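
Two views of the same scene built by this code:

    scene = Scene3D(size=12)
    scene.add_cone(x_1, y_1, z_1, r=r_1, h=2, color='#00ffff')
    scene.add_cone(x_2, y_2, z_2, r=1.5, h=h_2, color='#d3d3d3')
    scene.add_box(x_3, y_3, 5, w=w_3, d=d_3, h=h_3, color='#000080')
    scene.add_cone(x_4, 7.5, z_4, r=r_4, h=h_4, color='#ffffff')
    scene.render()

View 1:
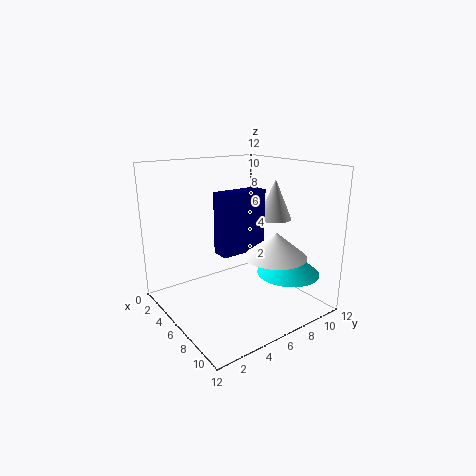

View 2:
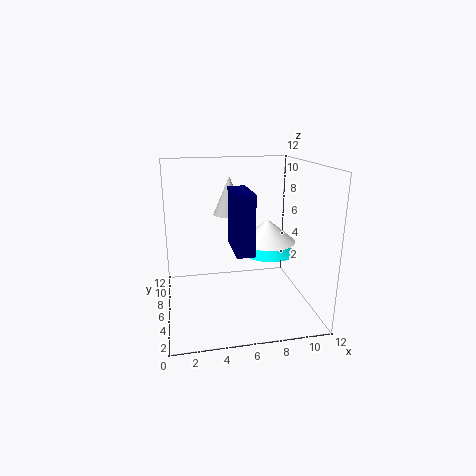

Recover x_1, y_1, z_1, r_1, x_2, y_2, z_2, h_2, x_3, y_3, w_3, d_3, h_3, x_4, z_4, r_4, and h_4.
x_1 = 9.5; y_1 = 8.5; z_1 = 3.5; r_1 = 2.5; x_2 = 6; y_2 = 10; z_2 = 7; h_2 = 3.5; x_3 = 5.5; y_3 = 4; w_3 = 1.5; d_3 = 4; h_3 = 5; x_4 = 9; z_4 = 5; r_4 = 2.5; h_4 = 2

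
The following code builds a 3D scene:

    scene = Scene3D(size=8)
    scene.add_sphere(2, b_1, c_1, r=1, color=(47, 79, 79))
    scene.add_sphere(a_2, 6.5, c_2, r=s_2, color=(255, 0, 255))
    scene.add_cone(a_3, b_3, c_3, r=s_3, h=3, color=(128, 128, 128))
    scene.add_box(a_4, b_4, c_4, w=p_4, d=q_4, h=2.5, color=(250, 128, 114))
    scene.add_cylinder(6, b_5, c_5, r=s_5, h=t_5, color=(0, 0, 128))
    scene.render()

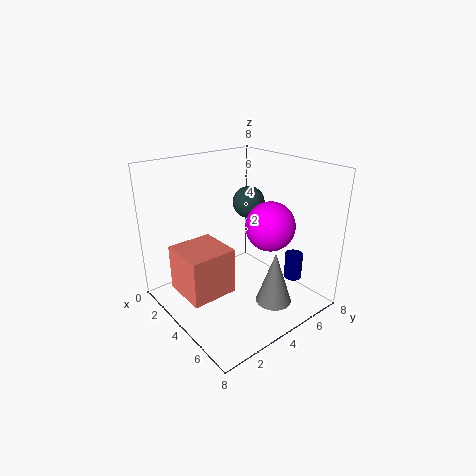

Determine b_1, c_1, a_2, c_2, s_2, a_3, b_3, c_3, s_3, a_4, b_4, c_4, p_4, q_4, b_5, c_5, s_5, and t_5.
b_1 = 6.5, c_1 = 5, a_2 = 4, c_2 = 4, s_2 = 1.5, a_3 = 6, b_3 = 5, c_3 = 0.5, s_3 = 1, a_4 = 2.5, b_4 = 0.5, c_4 = 1.5, p_4 = 2.5, q_4 = 2.5, b_5 = 6.5, c_5 = 1.5, s_5 = 0.5, t_5 = 1.5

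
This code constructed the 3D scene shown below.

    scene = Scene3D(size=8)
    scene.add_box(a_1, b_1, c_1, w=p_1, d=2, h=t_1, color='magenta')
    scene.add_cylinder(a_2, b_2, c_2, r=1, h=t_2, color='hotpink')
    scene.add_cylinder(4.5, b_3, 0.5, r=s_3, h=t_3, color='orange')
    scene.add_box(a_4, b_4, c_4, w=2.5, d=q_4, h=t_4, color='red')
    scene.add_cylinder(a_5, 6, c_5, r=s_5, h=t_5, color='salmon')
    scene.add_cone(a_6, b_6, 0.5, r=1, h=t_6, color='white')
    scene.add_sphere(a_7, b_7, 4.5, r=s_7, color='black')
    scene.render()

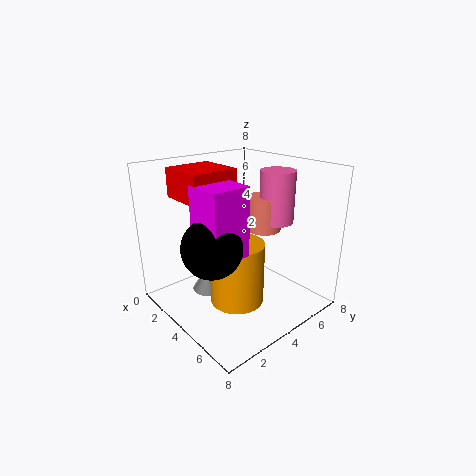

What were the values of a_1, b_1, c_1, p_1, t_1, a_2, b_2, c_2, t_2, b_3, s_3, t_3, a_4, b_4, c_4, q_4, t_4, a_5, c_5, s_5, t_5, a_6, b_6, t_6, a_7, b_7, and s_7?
a_1 = 4
b_1 = 1
c_1 = 4
p_1 = 2
t_1 = 3.5
a_2 = 4.5
b_2 = 6.5
c_2 = 4.5
t_2 = 3
b_3 = 3.5
s_3 = 1.5
t_3 = 3.5
a_4 = 2
b_4 = 1
c_4 = 6.5
q_4 = 2.5
t_4 = 1.5
a_5 = 4
c_5 = 4
s_5 = 1
t_5 = 2
a_6 = 2.5
b_6 = 3
t_6 = 1.5
a_7 = 5
b_7 = 1.5
s_7 = 1.5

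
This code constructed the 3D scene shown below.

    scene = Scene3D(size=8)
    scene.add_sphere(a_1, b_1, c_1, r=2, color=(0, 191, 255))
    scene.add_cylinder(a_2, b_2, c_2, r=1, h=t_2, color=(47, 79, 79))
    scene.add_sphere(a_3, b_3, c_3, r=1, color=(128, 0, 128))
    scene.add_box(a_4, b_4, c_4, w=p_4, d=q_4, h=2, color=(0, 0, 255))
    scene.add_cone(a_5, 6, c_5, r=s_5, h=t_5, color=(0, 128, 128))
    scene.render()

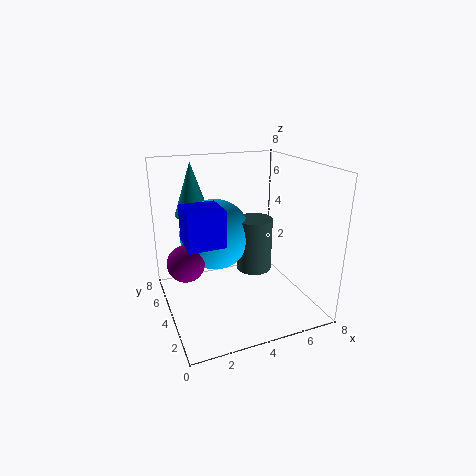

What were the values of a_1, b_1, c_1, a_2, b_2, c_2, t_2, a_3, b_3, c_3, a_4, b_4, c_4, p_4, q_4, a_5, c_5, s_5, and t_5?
a_1 = 3; b_1 = 5; c_1 = 4; a_2 = 5; b_2 = 4; c_2 = 2; t_2 = 3; a_3 = 1; b_3 = 4; c_3 = 3; a_4 = 1; b_4 = 3; c_4 = 4; p_4 = 2; q_4 = 2; a_5 = 2; c_5 = 5; s_5 = 1; t_5 = 3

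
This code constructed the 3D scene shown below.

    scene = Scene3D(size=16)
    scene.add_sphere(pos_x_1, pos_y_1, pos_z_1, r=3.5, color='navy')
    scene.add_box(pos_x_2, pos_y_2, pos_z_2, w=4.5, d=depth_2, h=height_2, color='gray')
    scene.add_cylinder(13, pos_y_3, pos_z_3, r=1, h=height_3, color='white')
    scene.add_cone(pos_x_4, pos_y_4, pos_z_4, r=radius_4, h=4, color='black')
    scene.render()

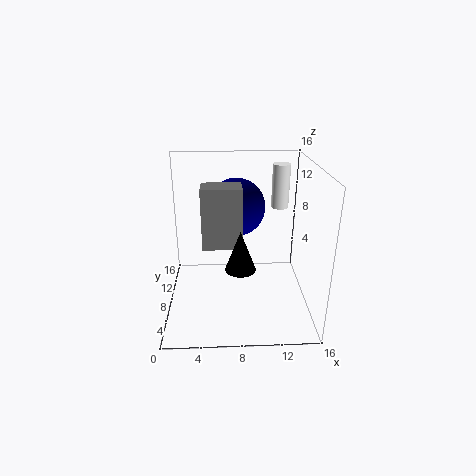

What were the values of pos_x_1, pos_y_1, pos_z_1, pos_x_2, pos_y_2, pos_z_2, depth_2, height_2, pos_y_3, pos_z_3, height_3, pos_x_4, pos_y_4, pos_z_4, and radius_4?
pos_x_1 = 8
pos_y_1 = 12.5
pos_z_1 = 10
pos_x_2 = 4
pos_y_2 = 8
pos_z_2 = 6.5
depth_2 = 3
height_2 = 7
pos_y_3 = 11
pos_z_3 = 10.5
height_3 = 5
pos_x_4 = 8
pos_y_4 = 3
pos_z_4 = 7
radius_4 = 1.5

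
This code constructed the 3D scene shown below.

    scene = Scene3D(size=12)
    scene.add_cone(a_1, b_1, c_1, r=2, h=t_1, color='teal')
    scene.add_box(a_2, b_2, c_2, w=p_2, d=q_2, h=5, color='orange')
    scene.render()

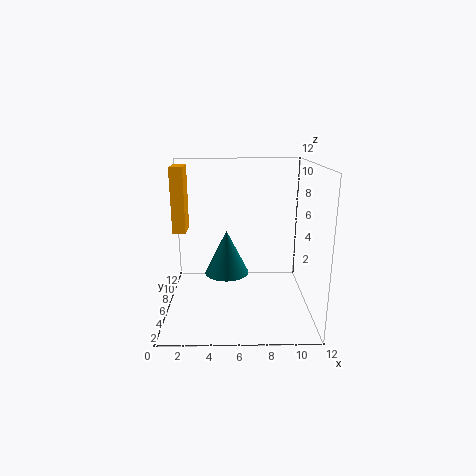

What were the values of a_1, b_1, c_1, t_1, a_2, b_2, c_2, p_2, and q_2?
a_1 = 5
b_1 = 8
c_1 = 2
t_1 = 4
a_2 = 1
b_2 = 4
c_2 = 7
p_2 = 1
q_2 = 2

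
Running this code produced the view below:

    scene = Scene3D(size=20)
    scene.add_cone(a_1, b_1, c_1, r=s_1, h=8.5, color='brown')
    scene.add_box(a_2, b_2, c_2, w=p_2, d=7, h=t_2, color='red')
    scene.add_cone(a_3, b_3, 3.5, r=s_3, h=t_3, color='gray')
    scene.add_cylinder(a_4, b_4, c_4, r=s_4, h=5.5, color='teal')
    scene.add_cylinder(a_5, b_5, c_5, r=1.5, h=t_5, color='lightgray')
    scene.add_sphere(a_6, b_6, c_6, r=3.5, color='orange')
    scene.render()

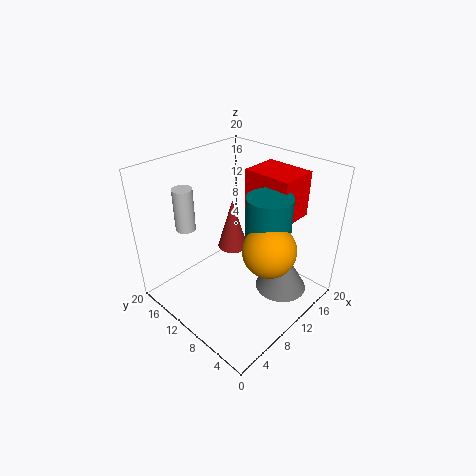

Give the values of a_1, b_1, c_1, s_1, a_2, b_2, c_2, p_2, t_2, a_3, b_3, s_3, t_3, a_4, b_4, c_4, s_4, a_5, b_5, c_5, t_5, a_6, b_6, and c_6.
a_1 = 15.5, b_1 = 16.5, c_1 = 3, s_1 = 2.5, a_2 = 13.5, b_2 = 5, c_2 = 12, p_2 = 5.5, t_2 = 6.5, a_3 = 12.5, b_3 = 4, s_3 = 3.5, t_3 = 6, a_4 = 11.5, b_4 = 6, c_4 = 11.5, s_4 = 3, a_5 = 7.5, b_5 = 18.5, c_5 = 9, t_5 = 6.5, a_6 = 10, b_6 = 4.5, c_6 = 10.5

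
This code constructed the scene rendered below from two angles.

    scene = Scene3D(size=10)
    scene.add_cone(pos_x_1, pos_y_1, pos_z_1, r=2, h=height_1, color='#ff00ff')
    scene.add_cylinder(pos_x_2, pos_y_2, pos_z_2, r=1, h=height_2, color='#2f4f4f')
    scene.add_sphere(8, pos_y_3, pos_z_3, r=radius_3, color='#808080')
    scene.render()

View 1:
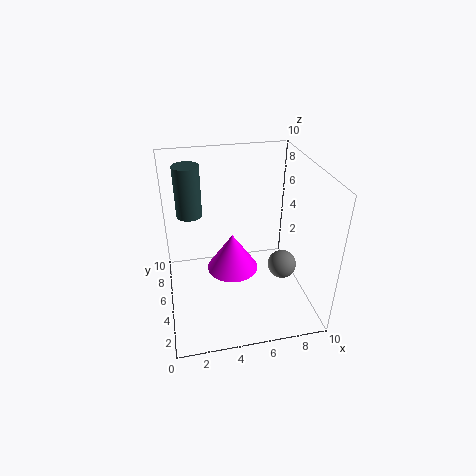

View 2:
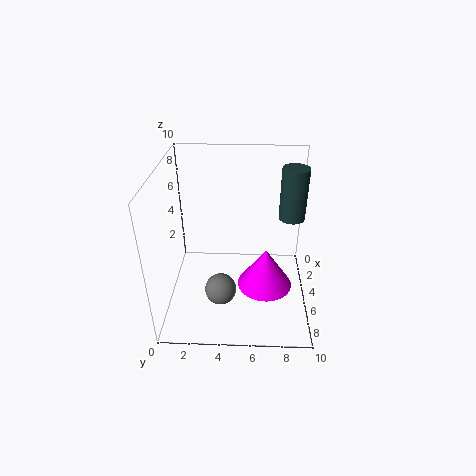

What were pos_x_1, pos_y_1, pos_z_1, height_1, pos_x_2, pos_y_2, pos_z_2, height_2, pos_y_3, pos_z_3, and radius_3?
pos_x_1 = 5
pos_y_1 = 7
pos_z_1 = 1
height_1 = 3
pos_x_2 = 2
pos_y_2 = 9
pos_z_2 = 5
height_2 = 4
pos_y_3 = 4
pos_z_3 = 3
radius_3 = 1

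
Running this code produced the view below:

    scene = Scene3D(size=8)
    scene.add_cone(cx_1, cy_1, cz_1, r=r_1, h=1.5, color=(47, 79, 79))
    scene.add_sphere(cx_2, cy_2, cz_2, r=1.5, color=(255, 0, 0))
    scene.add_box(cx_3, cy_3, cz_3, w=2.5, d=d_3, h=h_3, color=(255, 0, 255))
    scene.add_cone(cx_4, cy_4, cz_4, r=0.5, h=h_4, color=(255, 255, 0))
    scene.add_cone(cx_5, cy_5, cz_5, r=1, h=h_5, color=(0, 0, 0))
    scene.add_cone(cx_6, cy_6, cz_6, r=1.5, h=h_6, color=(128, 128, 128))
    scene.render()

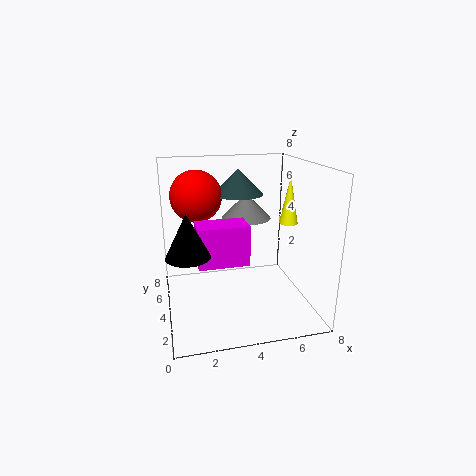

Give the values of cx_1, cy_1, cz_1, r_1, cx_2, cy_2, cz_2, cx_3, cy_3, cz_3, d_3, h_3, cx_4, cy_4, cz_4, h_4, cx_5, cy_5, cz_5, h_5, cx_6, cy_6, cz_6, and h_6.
cx_1 = 4.5, cy_1 = 6, cz_1 = 6, r_1 = 1.5, cx_2 = 2, cy_2 = 6, cz_2 = 6, cx_3 = 1.5, cy_3 = 1.5, cz_3 = 3.5, d_3 = 1.5, h_3 = 2, cx_4 = 6.5, cy_4 = 3, cz_4 = 5, h_4 = 2.5, cx_5 = 1, cy_5 = 1, cz_5 = 4.5, h_5 = 2, cx_6 = 5, cy_6 = 6, cz_6 = 4.5, h_6 = 1.5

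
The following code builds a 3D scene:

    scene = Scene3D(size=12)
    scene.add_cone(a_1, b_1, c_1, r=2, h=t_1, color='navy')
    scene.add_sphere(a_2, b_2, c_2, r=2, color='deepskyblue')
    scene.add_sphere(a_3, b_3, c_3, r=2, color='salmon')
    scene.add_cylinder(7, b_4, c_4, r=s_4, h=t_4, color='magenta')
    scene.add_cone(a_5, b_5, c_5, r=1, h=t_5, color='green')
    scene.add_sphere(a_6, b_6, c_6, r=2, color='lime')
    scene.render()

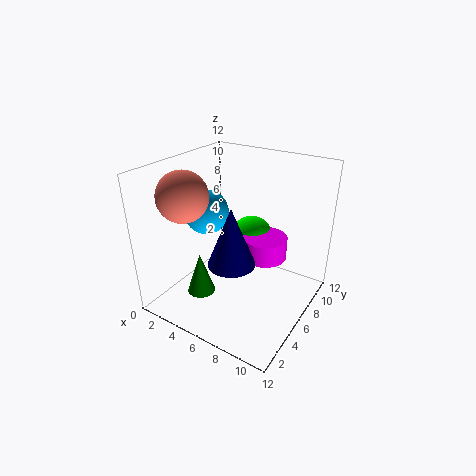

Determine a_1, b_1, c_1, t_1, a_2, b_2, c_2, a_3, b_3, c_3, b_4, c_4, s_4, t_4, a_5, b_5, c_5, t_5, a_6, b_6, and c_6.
a_1 = 6, b_1 = 5, c_1 = 4, t_1 = 5, a_2 = 2, b_2 = 7, c_2 = 7, a_3 = 3, b_3 = 3, c_3 = 10, b_4 = 9, c_4 = 3, s_4 = 2, t_4 = 2, a_5 = 6, b_5 = 1, c_5 = 4, t_5 = 3, a_6 = 5, b_6 = 10, c_6 = 4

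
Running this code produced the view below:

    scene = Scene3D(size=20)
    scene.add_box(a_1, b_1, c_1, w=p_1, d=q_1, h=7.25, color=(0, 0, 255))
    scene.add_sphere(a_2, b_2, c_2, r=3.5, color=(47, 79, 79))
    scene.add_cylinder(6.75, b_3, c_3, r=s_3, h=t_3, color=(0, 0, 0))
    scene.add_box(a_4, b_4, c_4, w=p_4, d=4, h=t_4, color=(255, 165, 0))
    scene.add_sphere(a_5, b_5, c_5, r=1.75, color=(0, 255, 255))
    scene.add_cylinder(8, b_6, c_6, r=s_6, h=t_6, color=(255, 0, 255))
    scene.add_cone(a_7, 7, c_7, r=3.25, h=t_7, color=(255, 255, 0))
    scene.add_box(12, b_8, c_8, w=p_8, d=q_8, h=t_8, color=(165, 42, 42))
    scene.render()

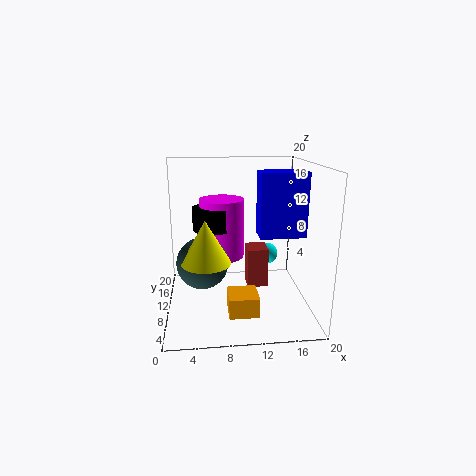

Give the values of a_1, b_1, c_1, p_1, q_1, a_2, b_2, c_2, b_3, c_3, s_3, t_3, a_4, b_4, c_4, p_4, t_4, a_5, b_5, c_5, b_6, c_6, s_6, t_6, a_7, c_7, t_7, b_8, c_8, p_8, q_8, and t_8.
a_1 = 11.5; b_1 = 1.25; c_1 = 12.75; p_1 = 5.25; q_1 = 3; a_2 = 5; b_2 = 8.75; c_2 = 7; b_3 = 13; c_3 = 10.5; s_3 = 3; t_3 = 3.25; a_4 = 8.25; b_4 = 4.25; c_4 = 0.75; p_4 = 4; t_4 = 2.75; a_5 = 15.75; b_5 = 17.5; c_5 = 4.5; b_6 = 13.75; c_6 = 6; s_6 = 3.25; t_6 = 8.75; a_7 = 5.5; c_7 = 7.75; t_7 = 5.75; b_8 = 13.75; c_8 = 0.25; p_8 = 3.25; q_8 = 3.75; t_8 = 6.25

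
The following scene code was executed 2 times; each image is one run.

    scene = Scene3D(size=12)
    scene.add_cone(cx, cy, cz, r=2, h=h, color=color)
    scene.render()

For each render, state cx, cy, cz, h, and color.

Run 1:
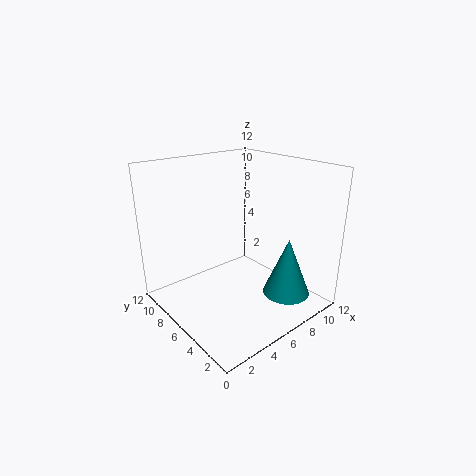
cx = 9; cy = 3; cz = 1; h = 5; color = 'teal'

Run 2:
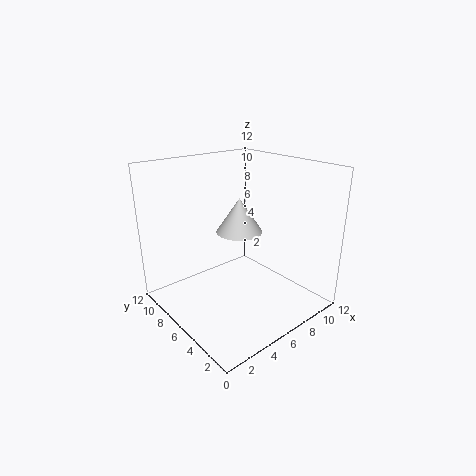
cx = 7; cy = 7; cz = 6; h = 3; color = 'lightgray'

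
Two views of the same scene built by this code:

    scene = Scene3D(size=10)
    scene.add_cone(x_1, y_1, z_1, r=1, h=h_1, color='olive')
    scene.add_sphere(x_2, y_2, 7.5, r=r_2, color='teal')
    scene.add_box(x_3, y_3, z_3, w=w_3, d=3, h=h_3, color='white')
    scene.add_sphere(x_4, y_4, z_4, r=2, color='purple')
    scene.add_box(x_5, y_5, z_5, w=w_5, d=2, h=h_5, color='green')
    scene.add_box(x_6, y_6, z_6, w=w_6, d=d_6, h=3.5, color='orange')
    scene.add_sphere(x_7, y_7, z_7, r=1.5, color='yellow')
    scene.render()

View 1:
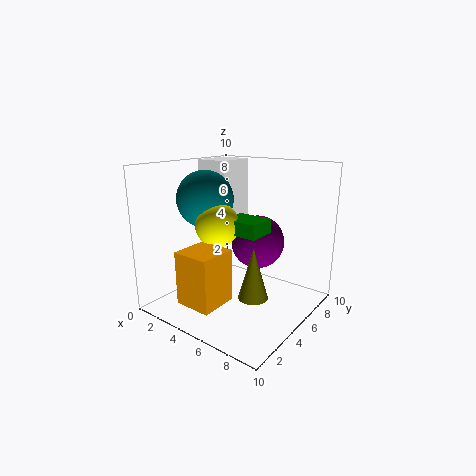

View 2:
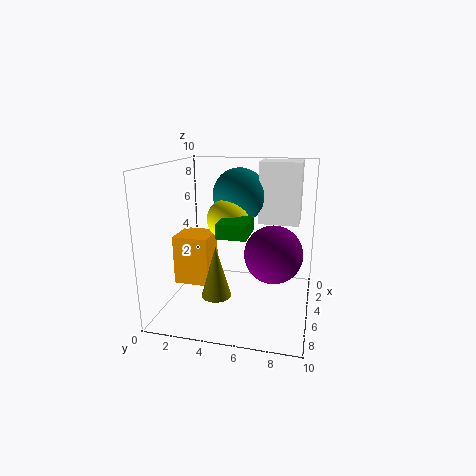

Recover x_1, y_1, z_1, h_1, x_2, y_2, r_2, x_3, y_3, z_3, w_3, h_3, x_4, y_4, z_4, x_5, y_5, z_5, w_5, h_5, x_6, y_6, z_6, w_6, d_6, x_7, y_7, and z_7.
x_1 = 7; y_1 = 4; z_1 = 1.5; h_1 = 3.5; x_2 = 2.5; y_2 = 4.5; r_2 = 2; x_3 = 0.5; y_3 = 6; z_3 = 5.5; w_3 = 2.5; h_3 = 4.5; x_4 = 5; y_4 = 7.5; z_4 = 4; x_5 = 4.5; y_5 = 4; z_5 = 5.5; w_5 = 2.5; h_5 = 1; x_6 = 3.5; y_6 = 0.5; z_6 = 1.5; w_6 = 2.5; d_6 = 2.5; x_7 = 4; y_7 = 4; z_7 = 6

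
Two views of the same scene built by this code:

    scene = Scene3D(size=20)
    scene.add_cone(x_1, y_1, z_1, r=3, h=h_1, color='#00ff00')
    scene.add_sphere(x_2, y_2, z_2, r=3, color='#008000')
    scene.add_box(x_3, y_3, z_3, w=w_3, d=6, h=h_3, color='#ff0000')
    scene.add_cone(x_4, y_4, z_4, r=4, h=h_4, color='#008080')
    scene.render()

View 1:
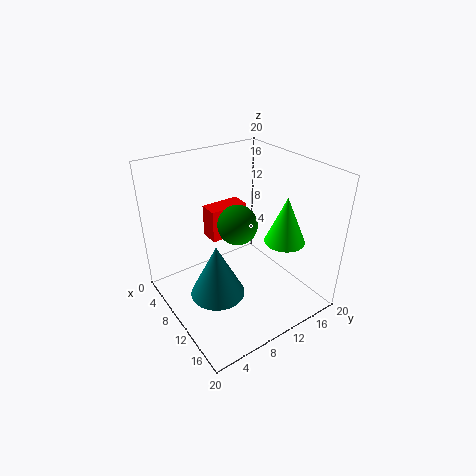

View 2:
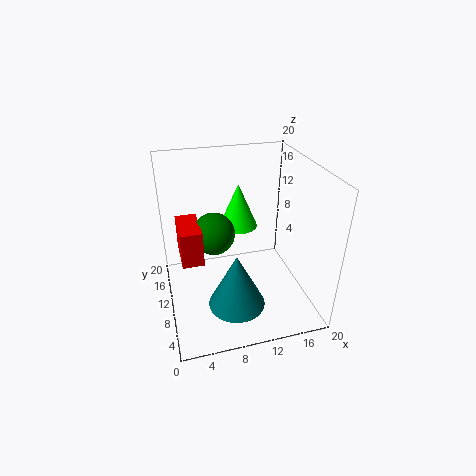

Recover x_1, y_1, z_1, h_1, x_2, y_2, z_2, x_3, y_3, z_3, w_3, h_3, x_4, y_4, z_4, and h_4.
x_1 = 12
y_1 = 17
z_1 = 8
h_1 = 7
x_2 = 7
y_2 = 12
z_2 = 10
x_3 = 2
y_3 = 9
z_3 = 7
w_3 = 3
h_3 = 5
x_4 = 9
y_4 = 7
z_4 = 1
h_4 = 8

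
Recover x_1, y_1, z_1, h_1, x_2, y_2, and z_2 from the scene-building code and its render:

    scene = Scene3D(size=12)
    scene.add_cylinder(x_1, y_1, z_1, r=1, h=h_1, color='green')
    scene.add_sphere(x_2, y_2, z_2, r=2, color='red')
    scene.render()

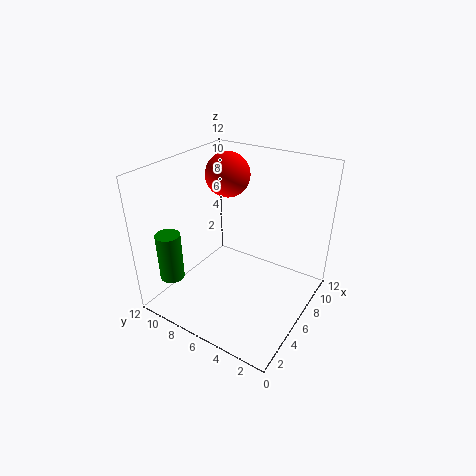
x_1 = 2, y_1 = 10, z_1 = 3, h_1 = 4, x_2 = 9, y_2 = 9, z_2 = 10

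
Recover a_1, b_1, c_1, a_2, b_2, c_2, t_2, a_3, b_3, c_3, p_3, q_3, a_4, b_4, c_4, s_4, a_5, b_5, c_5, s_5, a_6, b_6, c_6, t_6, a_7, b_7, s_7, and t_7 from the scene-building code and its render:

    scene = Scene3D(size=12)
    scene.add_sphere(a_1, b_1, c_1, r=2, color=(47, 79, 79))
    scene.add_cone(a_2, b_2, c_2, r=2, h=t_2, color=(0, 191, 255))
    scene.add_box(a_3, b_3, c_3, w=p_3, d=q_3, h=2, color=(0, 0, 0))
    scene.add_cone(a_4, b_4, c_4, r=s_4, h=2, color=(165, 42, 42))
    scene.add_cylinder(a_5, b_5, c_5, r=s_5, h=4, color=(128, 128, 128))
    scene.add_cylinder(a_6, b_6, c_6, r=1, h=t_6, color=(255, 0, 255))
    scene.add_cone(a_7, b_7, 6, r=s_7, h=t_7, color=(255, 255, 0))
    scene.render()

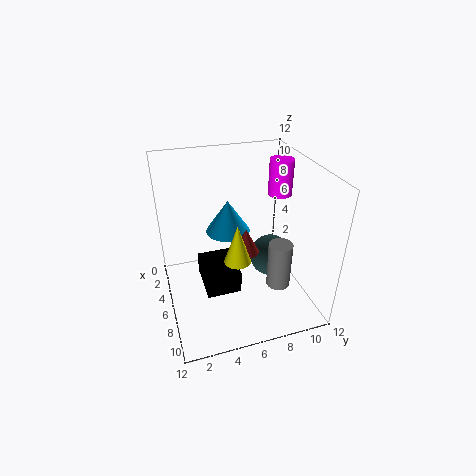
a_1 = 4
b_1 = 10
c_1 = 2
a_2 = 3
b_2 = 6
c_2 = 5
t_2 = 3
a_3 = 3
b_3 = 3
c_3 = 1
p_3 = 4
q_3 = 3
a_4 = 8
b_4 = 6
c_4 = 6
s_4 = 1
a_5 = 8
b_5 = 9
c_5 = 2
s_5 = 1
a_6 = 5
b_6 = 10
c_6 = 9
t_6 = 3
a_7 = 9
b_7 = 5
s_7 = 1
t_7 = 3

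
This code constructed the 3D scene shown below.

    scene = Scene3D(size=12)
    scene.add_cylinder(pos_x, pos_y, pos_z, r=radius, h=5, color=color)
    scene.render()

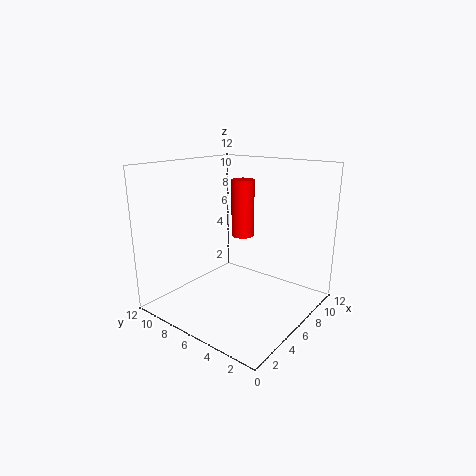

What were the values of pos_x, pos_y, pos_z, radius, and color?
pos_x = 8; pos_y = 7; pos_z = 5.5; radius = 1; color = 'red'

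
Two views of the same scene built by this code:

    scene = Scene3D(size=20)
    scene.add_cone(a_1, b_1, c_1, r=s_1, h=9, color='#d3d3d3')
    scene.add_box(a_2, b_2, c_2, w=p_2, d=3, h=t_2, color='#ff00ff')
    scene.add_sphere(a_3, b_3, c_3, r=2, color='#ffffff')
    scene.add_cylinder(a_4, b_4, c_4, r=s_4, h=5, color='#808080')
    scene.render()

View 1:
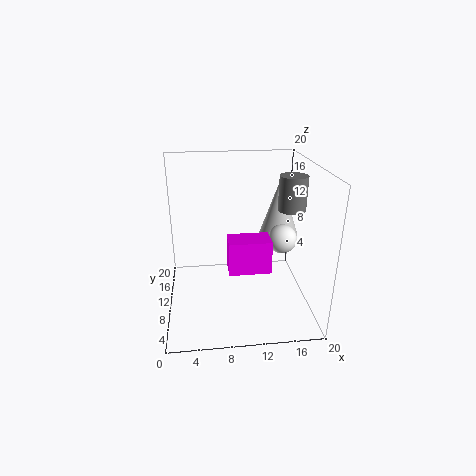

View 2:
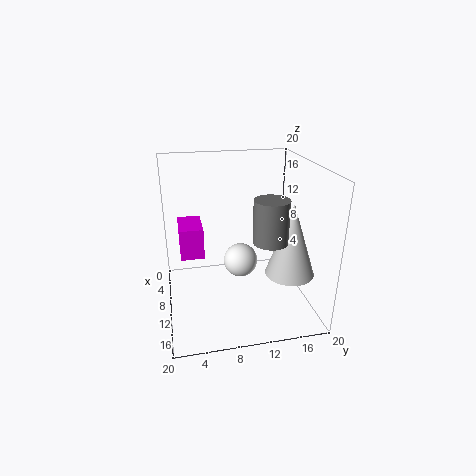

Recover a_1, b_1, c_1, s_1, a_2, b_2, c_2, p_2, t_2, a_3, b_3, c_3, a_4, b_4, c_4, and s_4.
a_1 = 17, b_1 = 15, c_1 = 8, s_1 = 3, a_2 = 8, b_2 = 2, c_2 = 9, p_2 = 5, t_2 = 4, a_3 = 16, b_3 = 9, c_3 = 10, a_4 = 18, b_4 = 12, c_4 = 13, s_4 = 2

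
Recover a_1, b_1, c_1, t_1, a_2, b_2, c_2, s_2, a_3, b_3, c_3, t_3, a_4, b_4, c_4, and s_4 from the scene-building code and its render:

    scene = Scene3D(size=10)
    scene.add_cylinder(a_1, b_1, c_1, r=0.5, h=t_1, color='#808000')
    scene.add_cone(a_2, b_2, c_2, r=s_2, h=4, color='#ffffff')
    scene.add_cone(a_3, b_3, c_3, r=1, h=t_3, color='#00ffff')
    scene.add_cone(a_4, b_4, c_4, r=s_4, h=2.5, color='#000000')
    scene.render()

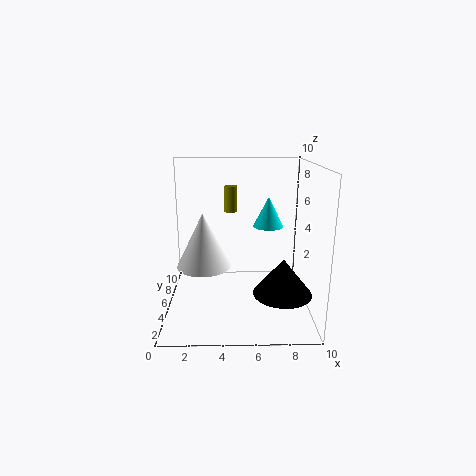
a_1 = 4.5; b_1 = 8.5; c_1 = 6; t_1 = 2; a_2 = 2.5; b_2 = 6; c_2 = 2.5; s_2 = 2; a_3 = 7; b_3 = 4.5; c_3 = 6; t_3 = 2; a_4 = 8; b_4 = 3.5; c_4 = 1.5; s_4 = 2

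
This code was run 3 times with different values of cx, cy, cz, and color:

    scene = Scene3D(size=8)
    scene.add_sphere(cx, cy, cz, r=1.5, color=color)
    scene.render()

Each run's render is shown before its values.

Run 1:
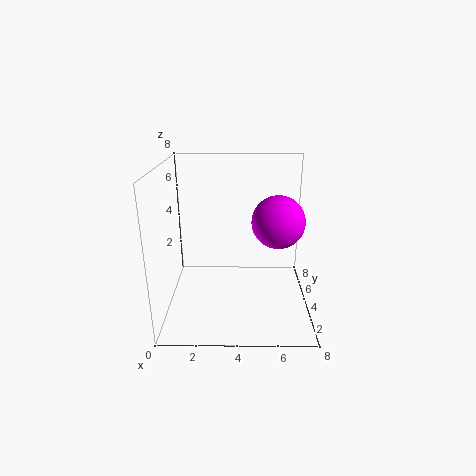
cx = 6.25; cy = 4.5; cz = 4.75; color = 'magenta'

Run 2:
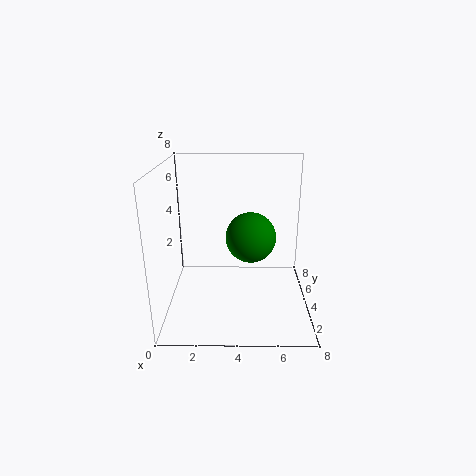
cx = 4.75; cy = 5.25; cz = 3.5; color = 'green'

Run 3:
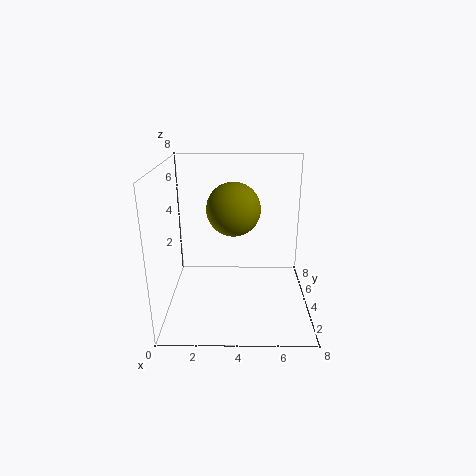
cx = 3.75; cy = 4.5; cz = 5.5; color = 'olive'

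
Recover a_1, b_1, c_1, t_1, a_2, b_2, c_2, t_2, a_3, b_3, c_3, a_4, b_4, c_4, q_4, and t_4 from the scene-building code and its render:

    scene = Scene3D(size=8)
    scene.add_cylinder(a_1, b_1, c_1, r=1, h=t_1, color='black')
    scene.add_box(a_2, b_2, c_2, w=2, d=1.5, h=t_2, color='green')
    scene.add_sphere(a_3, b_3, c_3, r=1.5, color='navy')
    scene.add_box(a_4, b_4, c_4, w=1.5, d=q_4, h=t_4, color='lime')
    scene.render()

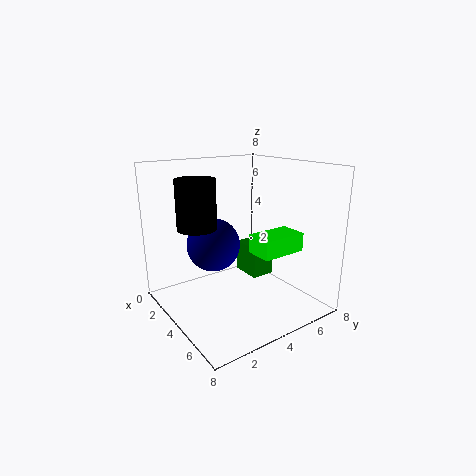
a_1 = 4, b_1 = 1.5, c_1 = 5, t_1 = 2.5, a_2 = 1, b_2 = 6, c_2 = 0.5, t_2 = 2, a_3 = 3, b_3 = 3, c_3 = 3.5, a_4 = 5, b_4 = 4, c_4 = 3.5, q_4 = 2.5, t_4 = 1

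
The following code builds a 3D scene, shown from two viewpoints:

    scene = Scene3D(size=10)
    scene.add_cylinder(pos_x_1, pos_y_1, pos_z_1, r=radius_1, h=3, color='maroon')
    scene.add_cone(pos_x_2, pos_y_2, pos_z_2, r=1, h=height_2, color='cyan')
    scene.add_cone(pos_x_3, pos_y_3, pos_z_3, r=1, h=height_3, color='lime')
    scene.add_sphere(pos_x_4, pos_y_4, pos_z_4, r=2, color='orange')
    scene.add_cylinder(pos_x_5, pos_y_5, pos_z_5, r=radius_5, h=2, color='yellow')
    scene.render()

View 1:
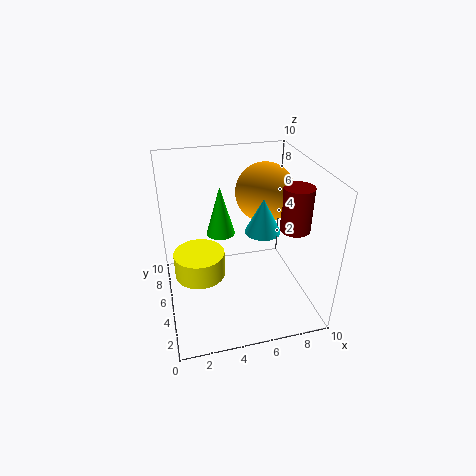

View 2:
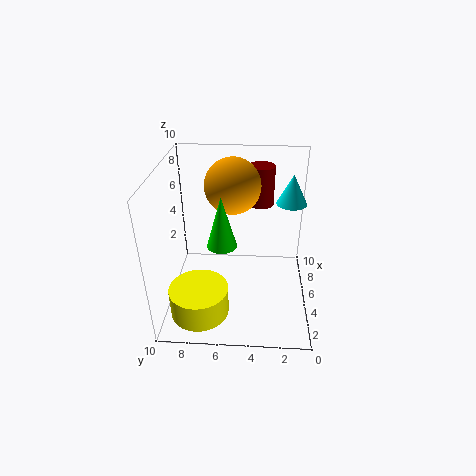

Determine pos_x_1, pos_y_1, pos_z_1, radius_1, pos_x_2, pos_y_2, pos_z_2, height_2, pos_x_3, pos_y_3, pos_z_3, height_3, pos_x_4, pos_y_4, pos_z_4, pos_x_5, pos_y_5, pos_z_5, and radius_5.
pos_x_1 = 8.5; pos_y_1 = 3.5; pos_z_1 = 6; radius_1 = 1; pos_x_2 = 5.5; pos_y_2 = 1.5; pos_z_2 = 7.5; height_2 = 2; pos_x_3 = 4; pos_y_3 = 6; pos_z_3 = 5; height_3 = 3.5; pos_x_4 = 7; pos_y_4 = 5.5; pos_z_4 = 8; pos_x_5 = 2.5; pos_y_5 = 7.5; pos_z_5 = 0.5; radius_5 = 2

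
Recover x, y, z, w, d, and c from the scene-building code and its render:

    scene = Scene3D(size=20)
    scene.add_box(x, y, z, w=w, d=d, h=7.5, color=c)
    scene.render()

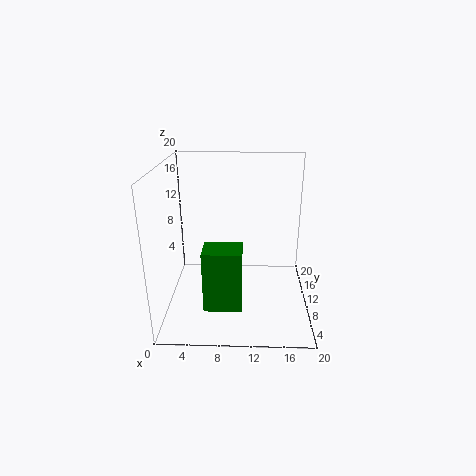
x = 6.25; y = 0.5; z = 4.75; w = 4.5; d = 3.5; c = 'green'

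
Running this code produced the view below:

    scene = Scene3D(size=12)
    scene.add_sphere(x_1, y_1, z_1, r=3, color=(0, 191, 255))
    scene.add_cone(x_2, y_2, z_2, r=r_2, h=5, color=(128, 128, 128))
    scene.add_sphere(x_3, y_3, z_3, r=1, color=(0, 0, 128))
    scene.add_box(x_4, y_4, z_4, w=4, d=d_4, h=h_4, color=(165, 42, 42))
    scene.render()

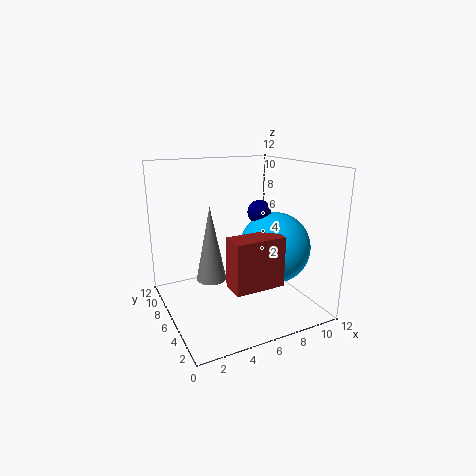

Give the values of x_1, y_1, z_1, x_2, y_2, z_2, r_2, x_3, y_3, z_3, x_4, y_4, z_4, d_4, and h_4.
x_1 = 9, y_1 = 5, z_1 = 5, x_2 = 2, y_2 = 2, z_2 = 5, r_2 = 1, x_3 = 8, y_3 = 6, z_3 = 8, x_4 = 4, y_4 = 2, z_4 = 3, d_4 = 2, h_4 = 4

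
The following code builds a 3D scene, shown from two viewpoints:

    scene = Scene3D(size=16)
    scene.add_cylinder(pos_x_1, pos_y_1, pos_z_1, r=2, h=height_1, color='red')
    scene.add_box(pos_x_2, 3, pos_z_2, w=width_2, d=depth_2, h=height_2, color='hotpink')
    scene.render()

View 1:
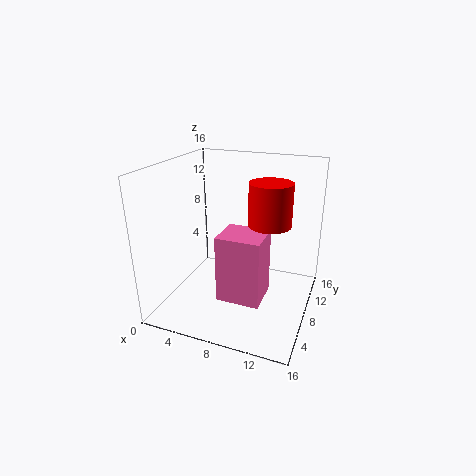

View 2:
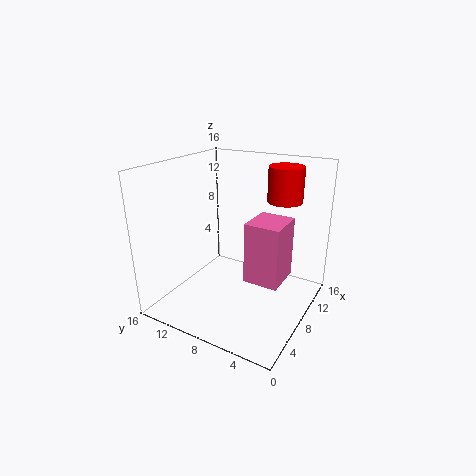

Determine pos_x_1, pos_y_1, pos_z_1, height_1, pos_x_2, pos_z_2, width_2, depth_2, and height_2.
pos_x_1 = 12.5, pos_y_1 = 4.5, pos_z_1 = 11.5, height_1 = 4, pos_x_2 = 7.5, pos_z_2 = 3, width_2 = 4.5, depth_2 = 4, height_2 = 7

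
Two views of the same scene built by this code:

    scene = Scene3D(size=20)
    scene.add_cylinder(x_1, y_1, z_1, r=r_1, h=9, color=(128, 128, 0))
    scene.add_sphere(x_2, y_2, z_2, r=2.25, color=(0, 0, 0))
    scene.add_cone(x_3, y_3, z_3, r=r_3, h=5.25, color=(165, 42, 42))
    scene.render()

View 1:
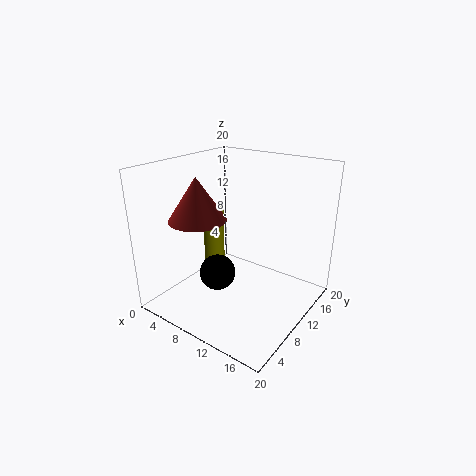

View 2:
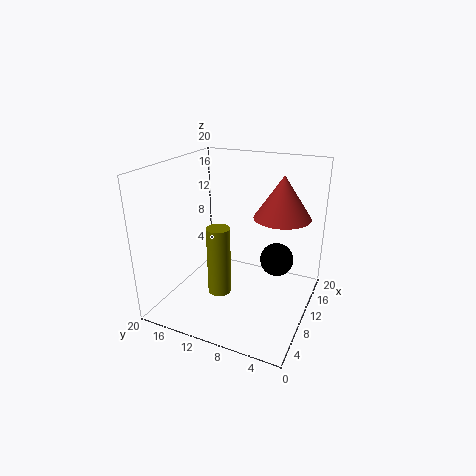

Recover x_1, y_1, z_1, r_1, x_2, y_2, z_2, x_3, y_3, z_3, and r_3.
x_1 = 5.25; y_1 = 10.5; z_1 = 4.25; r_1 = 1.5; x_2 = 10.75; y_2 = 4.5; z_2 = 7.5; x_3 = 8.75; y_3 = 3.5; z_3 = 14.5; r_3 = 3.5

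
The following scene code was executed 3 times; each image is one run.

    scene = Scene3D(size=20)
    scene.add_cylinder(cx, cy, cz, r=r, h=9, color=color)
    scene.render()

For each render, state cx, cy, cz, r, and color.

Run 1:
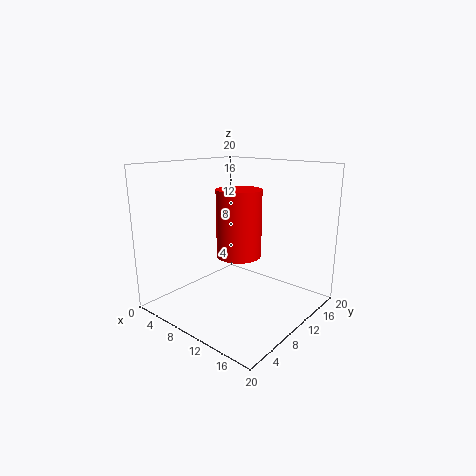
cx = 11; cy = 9; cz = 8; r = 3; color = 'red'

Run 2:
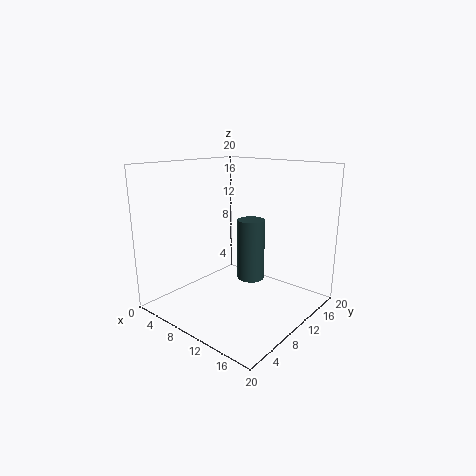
cx = 10; cy = 13; cz = 3; r = 2; color = 'darkslategray'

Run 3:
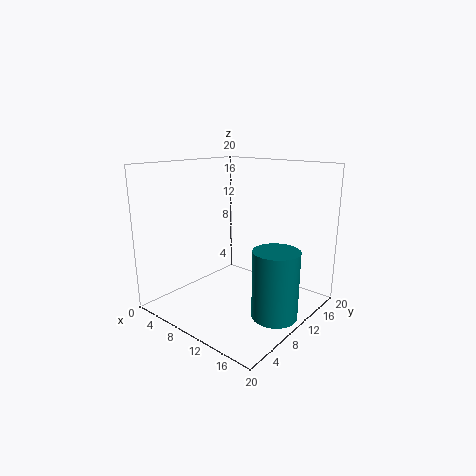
cx = 17; cy = 9; cz = 1; r = 3; color = 'teal'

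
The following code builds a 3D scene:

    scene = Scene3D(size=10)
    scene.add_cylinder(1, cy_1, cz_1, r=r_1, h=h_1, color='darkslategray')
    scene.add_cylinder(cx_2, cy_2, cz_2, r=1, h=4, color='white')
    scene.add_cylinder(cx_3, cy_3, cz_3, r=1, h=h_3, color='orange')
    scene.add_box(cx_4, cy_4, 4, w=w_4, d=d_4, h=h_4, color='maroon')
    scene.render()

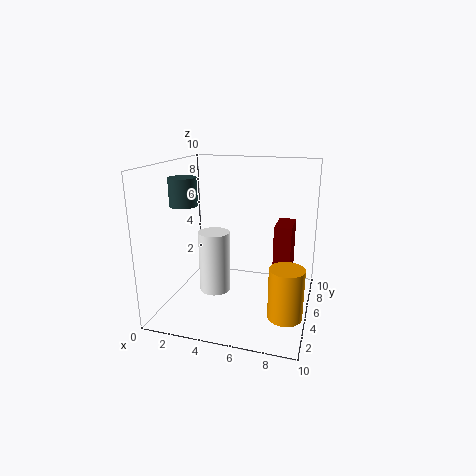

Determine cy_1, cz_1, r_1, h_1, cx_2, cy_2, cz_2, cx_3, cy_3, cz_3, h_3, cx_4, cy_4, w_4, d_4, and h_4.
cy_1 = 5; cz_1 = 7; r_1 = 1; h_1 = 2; cx_2 = 4; cy_2 = 3; cz_2 = 2; cx_3 = 9; cy_3 = 1; cz_3 = 2; h_3 = 3; cx_4 = 8; cy_4 = 2; w_4 = 1; d_4 = 2; h_4 = 3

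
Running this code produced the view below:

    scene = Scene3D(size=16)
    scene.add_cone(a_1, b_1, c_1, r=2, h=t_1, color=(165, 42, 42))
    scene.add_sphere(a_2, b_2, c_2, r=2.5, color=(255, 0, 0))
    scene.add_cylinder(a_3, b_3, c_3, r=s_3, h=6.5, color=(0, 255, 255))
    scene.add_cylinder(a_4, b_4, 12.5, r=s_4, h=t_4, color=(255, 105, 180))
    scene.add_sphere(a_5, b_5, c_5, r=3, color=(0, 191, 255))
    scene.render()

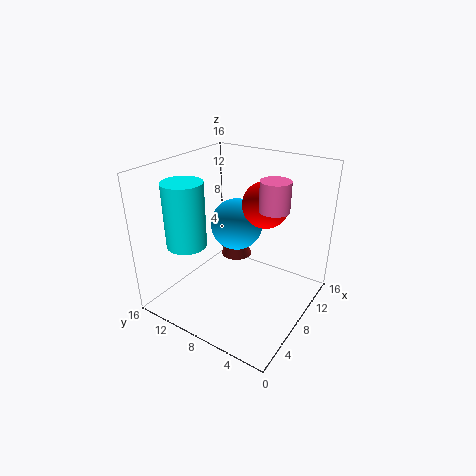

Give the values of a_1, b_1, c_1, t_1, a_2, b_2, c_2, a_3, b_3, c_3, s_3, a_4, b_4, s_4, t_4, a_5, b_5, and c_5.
a_1 = 13
b_1 = 11.5
c_1 = 2.5
t_1 = 4
a_2 = 9.5
b_2 = 5.5
c_2 = 12
a_3 = 2.5
b_3 = 10.5
c_3 = 9
s_3 = 2
a_4 = 7.5
b_4 = 3.5
s_4 = 1.5
t_4 = 3
a_5 = 10
b_5 = 9.5
c_5 = 8.5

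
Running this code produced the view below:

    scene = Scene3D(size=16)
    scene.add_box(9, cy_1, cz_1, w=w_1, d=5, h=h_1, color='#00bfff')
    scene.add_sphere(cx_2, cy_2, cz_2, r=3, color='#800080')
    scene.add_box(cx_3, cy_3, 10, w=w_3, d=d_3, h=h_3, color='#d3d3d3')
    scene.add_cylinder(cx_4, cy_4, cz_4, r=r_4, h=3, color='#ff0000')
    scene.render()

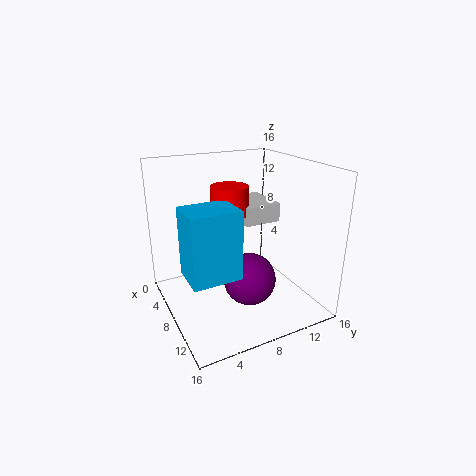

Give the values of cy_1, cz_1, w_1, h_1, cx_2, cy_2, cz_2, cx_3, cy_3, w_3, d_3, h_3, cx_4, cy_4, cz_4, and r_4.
cy_1 = 1
cz_1 = 6
w_1 = 4
h_1 = 7
cx_2 = 9
cy_2 = 9
cz_2 = 3
cx_3 = 5
cy_3 = 8
w_3 = 5
d_3 = 4
h_3 = 2
cx_4 = 8
cy_4 = 7
cz_4 = 11
r_4 = 2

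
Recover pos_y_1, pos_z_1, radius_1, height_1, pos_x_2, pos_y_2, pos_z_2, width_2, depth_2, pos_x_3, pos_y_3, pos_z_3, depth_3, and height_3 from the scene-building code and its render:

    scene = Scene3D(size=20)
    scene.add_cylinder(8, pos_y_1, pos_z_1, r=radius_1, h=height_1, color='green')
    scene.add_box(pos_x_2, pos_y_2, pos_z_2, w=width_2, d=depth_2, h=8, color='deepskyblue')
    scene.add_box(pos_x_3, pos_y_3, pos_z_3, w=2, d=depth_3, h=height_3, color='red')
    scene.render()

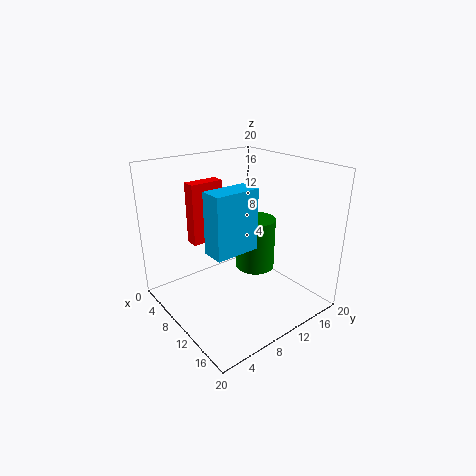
pos_y_1 = 15; pos_z_1 = 3; radius_1 = 3; height_1 = 8; pos_x_2 = 11; pos_y_2 = 4; pos_z_2 = 10; width_2 = 3; depth_2 = 6; pos_x_3 = 3; pos_y_3 = 6; pos_z_3 = 8; depth_3 = 5; height_3 = 9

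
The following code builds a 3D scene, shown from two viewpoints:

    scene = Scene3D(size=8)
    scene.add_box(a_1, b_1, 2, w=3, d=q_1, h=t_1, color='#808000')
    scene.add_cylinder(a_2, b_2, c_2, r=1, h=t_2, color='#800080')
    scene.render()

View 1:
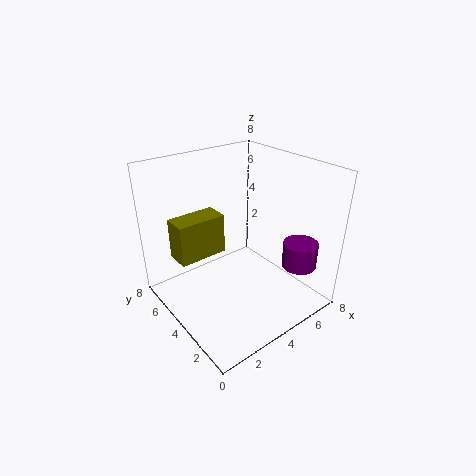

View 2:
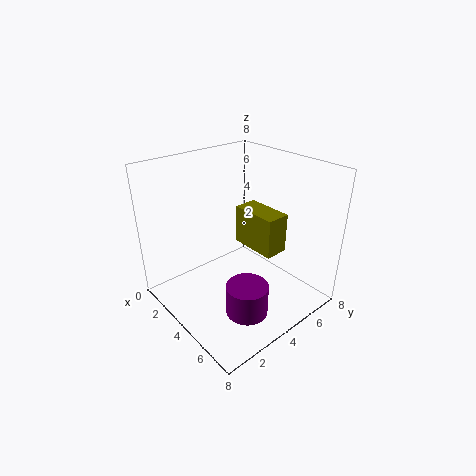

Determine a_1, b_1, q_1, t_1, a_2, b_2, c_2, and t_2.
a_1 = 1.5
b_1 = 6
q_1 = 1.5
t_1 = 2.5
a_2 = 7
b_2 = 2
c_2 = 2
t_2 = 1.5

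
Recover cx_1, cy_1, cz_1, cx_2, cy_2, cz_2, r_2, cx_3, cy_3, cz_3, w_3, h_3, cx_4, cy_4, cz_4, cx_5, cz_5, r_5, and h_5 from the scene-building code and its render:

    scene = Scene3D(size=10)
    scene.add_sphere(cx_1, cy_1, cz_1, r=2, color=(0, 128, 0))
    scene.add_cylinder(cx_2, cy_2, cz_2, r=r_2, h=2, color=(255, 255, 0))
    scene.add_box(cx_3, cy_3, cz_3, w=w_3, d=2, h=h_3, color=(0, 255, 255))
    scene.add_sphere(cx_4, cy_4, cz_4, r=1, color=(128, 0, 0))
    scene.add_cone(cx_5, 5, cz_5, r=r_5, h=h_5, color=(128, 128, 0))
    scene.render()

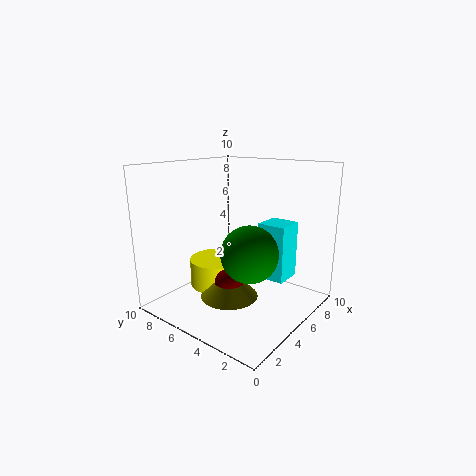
cx_1 = 5
cy_1 = 4
cz_1 = 4
cx_2 = 5
cy_2 = 7
cz_2 = 1
r_2 = 2
cx_3 = 6
cy_3 = 2
cz_3 = 2
w_3 = 2
h_3 = 4
cx_4 = 4
cy_4 = 5
cz_4 = 2
cx_5 = 4
cz_5 = 1
r_5 = 2
h_5 = 2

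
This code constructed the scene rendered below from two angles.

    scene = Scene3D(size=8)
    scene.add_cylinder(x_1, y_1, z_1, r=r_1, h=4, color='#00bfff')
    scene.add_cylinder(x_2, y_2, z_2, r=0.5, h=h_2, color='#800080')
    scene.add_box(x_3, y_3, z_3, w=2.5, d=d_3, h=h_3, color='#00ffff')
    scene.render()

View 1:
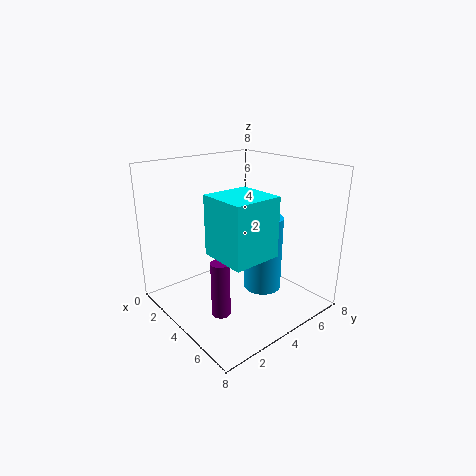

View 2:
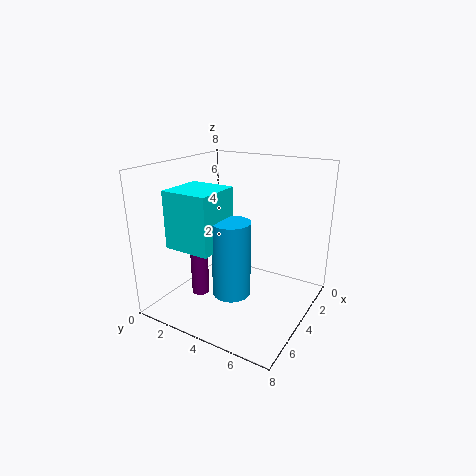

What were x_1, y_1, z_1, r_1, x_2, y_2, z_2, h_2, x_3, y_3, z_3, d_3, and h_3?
x_1 = 5.5, y_1 = 4.5, z_1 = 1.5, r_1 = 1, x_2 = 5, y_2 = 2, z_2 = 0.5, h_2 = 3, x_3 = 4.5, y_3 = 1.5, z_3 = 4, d_3 = 2.5, h_3 = 3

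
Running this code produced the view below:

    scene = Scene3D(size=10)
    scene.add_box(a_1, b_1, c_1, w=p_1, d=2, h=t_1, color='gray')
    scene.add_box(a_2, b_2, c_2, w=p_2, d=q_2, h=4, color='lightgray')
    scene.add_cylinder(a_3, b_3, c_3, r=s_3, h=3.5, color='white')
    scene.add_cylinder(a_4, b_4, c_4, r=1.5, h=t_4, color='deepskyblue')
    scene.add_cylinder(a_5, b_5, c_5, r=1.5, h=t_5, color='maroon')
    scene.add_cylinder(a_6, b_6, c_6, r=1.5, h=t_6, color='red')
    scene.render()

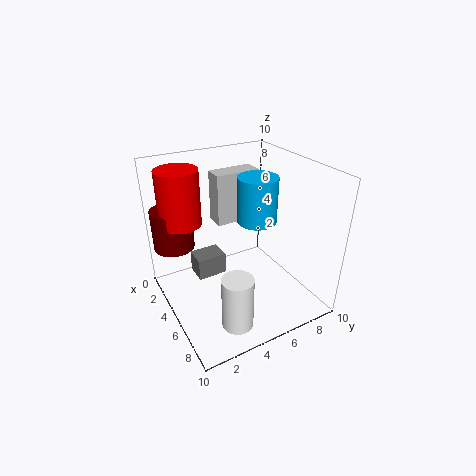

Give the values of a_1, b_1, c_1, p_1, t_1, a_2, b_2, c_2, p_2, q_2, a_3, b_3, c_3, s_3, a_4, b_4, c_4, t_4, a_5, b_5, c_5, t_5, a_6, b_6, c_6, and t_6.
a_1 = 3.5
b_1 = 2
c_1 = 2.5
p_1 = 1.5
t_1 = 1.5
a_2 = 0.5
b_2 = 5
c_2 = 4.5
p_2 = 1.5
q_2 = 3.5
a_3 = 8.5
b_3 = 3
c_3 = 1
s_3 = 1
a_4 = 3.5
b_4 = 7.5
c_4 = 5
t_4 = 3.5
a_5 = 1.5
b_5 = 1.5
c_5 = 3.5
t_5 = 3
a_6 = 2
b_6 = 2
c_6 = 5.5
t_6 = 4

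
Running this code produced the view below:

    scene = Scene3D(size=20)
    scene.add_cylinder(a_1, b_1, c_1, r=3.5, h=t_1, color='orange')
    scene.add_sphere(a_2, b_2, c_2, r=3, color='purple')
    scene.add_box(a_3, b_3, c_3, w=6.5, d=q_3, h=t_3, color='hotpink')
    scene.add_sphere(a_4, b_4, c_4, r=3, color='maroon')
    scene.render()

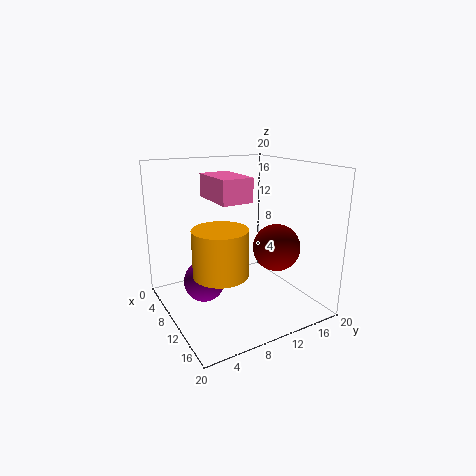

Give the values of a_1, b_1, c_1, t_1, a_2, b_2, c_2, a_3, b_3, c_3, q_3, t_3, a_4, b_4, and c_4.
a_1 = 13.5, b_1 = 5.5, c_1 = 7, t_1 = 6, a_2 = 7, b_2 = 6, c_2 = 3, a_3 = 8, b_3 = 5.5, c_3 = 16, q_3 = 4, t_3 = 3, a_4 = 15.5, b_4 = 12.5, c_4 = 10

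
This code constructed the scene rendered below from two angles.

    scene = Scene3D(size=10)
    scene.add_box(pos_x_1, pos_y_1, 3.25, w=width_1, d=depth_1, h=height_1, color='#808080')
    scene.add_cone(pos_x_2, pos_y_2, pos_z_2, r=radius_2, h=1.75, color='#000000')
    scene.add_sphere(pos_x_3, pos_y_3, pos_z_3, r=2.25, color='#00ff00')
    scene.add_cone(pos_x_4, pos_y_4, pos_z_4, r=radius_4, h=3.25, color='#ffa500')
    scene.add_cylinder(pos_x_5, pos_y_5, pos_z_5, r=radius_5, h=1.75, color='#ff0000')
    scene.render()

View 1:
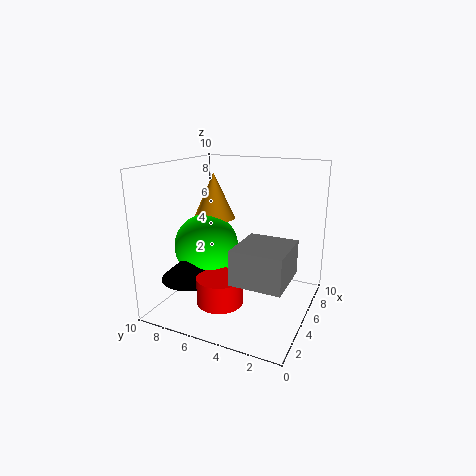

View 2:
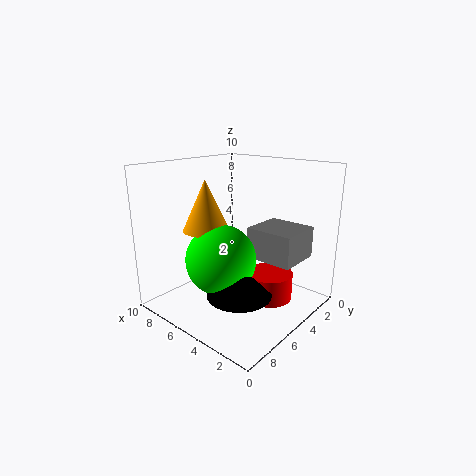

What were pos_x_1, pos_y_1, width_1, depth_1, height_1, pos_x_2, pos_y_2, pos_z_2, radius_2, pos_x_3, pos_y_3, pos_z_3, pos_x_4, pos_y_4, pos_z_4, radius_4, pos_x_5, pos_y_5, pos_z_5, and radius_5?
pos_x_1 = 1.5; pos_y_1 = 0.75; width_1 = 3.5; depth_1 = 3.25; height_1 = 2.25; pos_x_2 = 2.75; pos_y_2 = 7.5; pos_z_2 = 2.5; radius_2 = 2; pos_x_3 = 4.5; pos_y_3 = 7.25; pos_z_3 = 4.25; pos_x_4 = 5.75; pos_y_4 = 7.25; pos_z_4 = 6; radius_4 = 1.5; pos_x_5 = 2.25; pos_y_5 = 5; pos_z_5 = 1.5; radius_5 = 1.5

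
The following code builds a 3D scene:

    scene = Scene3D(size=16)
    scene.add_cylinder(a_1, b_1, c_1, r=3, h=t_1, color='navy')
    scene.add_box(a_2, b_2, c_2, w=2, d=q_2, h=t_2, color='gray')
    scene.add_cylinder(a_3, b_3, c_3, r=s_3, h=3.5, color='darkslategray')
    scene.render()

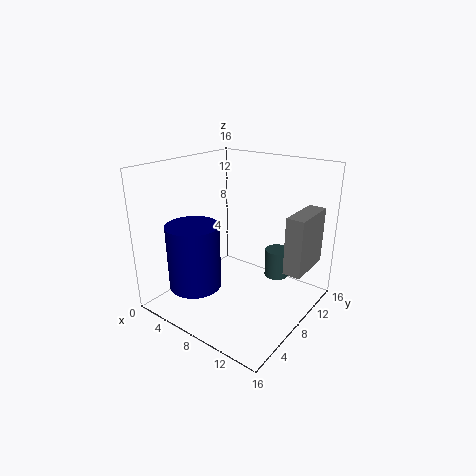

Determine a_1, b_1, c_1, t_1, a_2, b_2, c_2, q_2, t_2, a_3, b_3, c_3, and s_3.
a_1 = 4; b_1 = 5; c_1 = 2; t_1 = 7.5; a_2 = 13; b_2 = 9.5; c_2 = 4.5; q_2 = 5.5; t_2 = 6.5; a_3 = 10; b_3 = 13.5; c_3 = 1.5; s_3 = 1.5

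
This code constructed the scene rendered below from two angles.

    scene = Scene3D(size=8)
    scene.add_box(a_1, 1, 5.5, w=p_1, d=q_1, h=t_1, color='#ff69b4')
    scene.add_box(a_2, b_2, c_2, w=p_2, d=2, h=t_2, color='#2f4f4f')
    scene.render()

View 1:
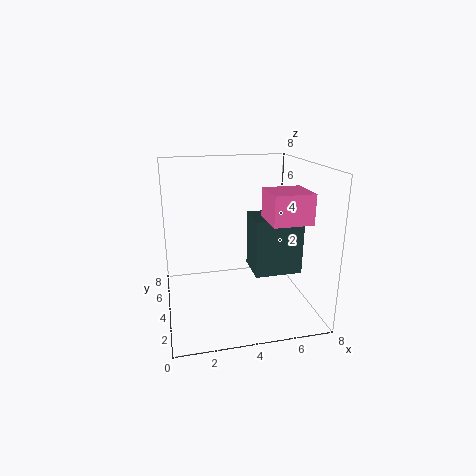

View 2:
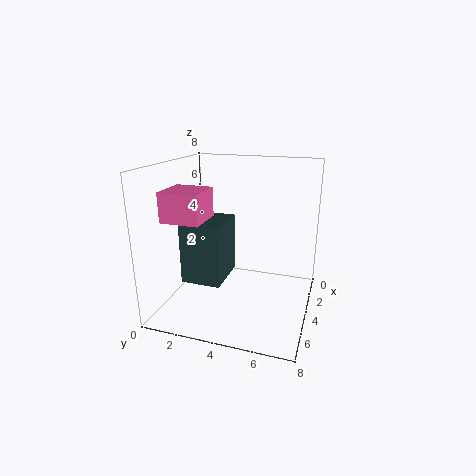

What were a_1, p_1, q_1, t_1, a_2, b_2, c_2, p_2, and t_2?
a_1 = 5, p_1 = 2, q_1 = 2, t_1 = 1.5, a_2 = 4.5, b_2 = 2, c_2 = 2.5, p_2 = 2.5, t_2 = 3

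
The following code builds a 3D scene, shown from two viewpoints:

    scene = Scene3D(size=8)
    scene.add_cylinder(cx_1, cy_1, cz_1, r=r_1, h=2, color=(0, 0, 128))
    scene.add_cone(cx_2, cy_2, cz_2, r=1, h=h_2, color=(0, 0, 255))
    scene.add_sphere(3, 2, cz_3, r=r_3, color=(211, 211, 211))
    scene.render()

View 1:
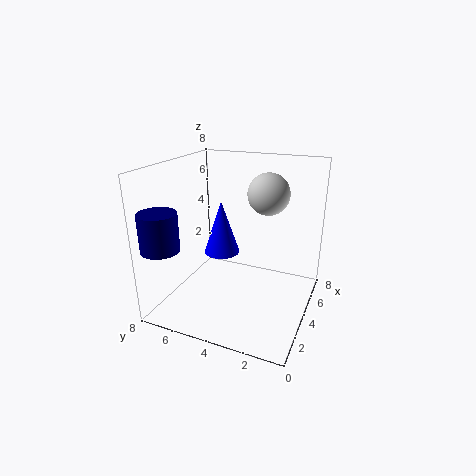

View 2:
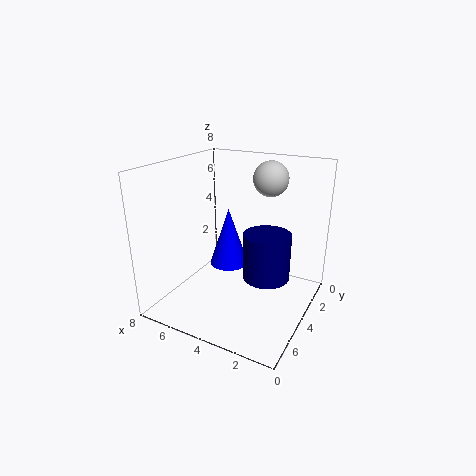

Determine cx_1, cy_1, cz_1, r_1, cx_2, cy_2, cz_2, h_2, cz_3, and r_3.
cx_1 = 1
cy_1 = 7
cz_1 = 4
r_1 = 1
cx_2 = 4
cy_2 = 5
cz_2 = 3
h_2 = 3
cz_3 = 7
r_3 = 1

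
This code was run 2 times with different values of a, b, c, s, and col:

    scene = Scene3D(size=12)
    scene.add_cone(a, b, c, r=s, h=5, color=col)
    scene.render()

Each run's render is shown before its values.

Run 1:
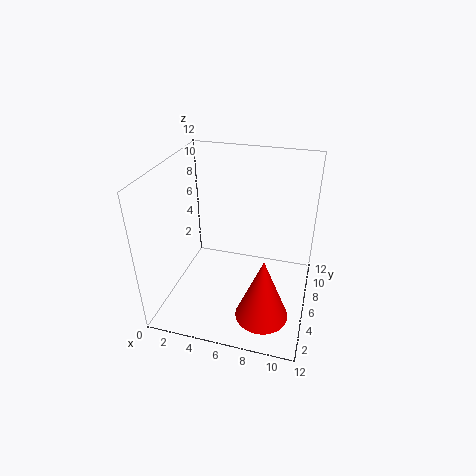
a = 9, b = 2, c = 2, s = 2, col = 'red'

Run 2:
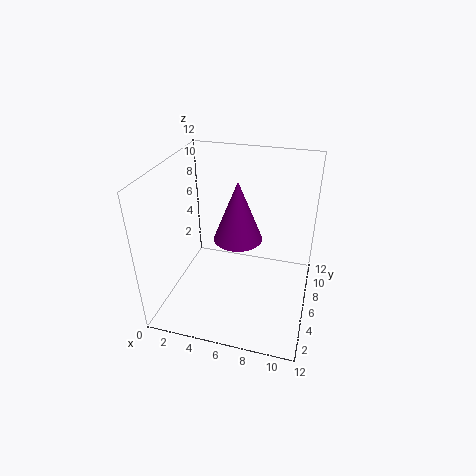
a = 6, b = 6, c = 6, s = 2, col = 'purple'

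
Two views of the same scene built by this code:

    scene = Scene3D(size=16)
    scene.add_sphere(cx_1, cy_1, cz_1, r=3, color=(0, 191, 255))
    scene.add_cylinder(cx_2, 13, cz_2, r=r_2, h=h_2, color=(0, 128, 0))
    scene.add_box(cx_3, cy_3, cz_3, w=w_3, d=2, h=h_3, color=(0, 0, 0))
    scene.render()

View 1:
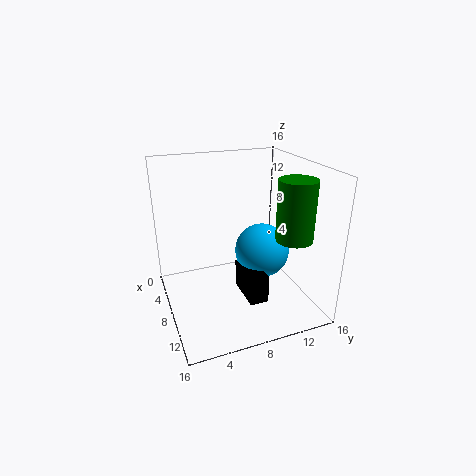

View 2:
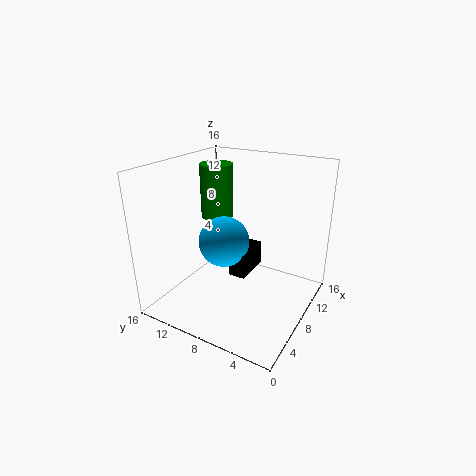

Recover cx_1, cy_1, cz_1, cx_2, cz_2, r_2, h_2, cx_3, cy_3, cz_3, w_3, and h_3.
cx_1 = 9; cy_1 = 10.5; cz_1 = 6.5; cx_2 = 11.5; cz_2 = 8.5; r_2 = 2; h_2 = 6.5; cx_3 = 8.5; cy_3 = 7.5; cz_3 = 2.5; w_3 = 4.5; h_3 = 3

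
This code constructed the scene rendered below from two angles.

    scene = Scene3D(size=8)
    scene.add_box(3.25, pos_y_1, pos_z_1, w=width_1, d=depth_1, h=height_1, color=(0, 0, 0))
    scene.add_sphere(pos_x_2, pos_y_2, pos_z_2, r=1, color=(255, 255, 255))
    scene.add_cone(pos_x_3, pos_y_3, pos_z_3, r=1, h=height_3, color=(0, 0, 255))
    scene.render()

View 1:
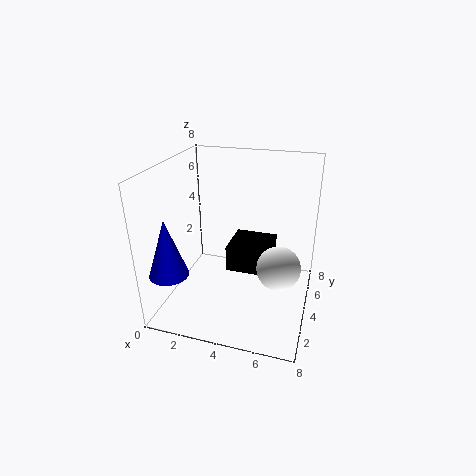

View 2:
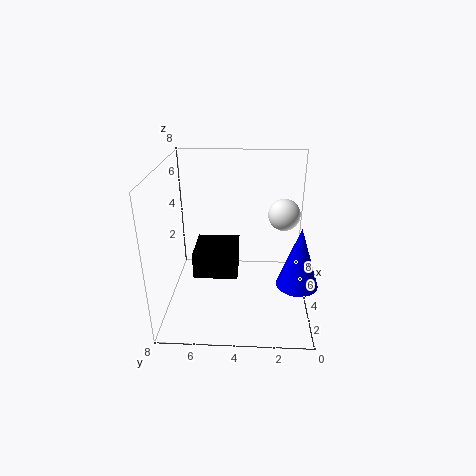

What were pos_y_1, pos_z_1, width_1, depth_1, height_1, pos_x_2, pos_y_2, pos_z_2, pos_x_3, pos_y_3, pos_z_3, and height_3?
pos_y_1 = 4
pos_z_1 = 1.75
width_1 = 2.5
depth_1 = 2.5
height_1 = 1.5
pos_x_2 = 6.75
pos_y_2 = 1.25
pos_z_2 = 4.25
pos_x_3 = 1.25
pos_y_3 = 1
pos_z_3 = 3
height_3 = 3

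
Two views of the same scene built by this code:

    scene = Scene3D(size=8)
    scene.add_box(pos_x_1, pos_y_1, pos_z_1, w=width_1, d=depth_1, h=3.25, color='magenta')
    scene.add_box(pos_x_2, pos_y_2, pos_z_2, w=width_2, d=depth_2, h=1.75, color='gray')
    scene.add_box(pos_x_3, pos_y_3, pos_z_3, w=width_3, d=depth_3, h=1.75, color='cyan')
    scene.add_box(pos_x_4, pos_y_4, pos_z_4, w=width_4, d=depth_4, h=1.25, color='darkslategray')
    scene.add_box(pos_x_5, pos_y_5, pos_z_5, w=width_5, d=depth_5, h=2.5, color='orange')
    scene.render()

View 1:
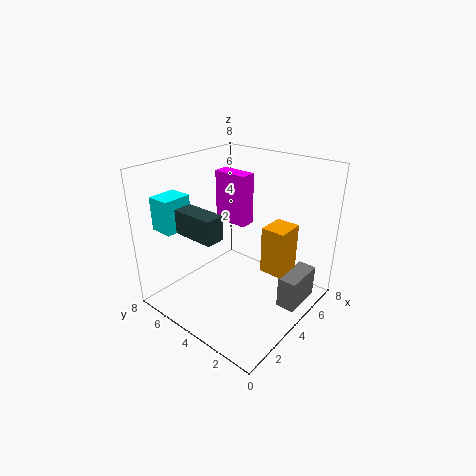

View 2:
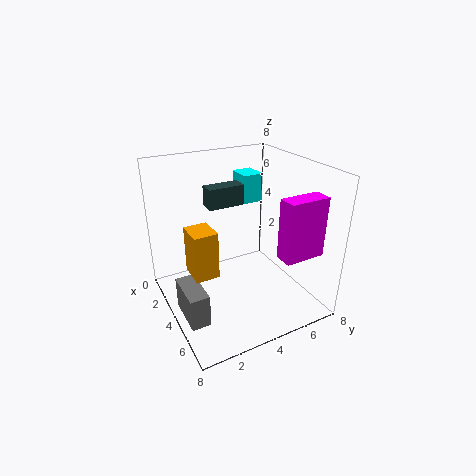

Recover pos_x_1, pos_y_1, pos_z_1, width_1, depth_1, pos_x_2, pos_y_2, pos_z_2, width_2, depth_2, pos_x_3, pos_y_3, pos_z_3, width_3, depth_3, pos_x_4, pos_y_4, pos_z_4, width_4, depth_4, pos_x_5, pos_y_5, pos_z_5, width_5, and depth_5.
pos_x_1 = 6, pos_y_1 = 5.25, pos_z_1 = 3.5, width_1 = 1, depth_1 = 2.25, pos_x_2 = 4, pos_y_2 = 0.25, pos_z_2 = 0.75, width_2 = 2.25, depth_2 = 1, pos_x_3 = 0.5, pos_y_3 = 5.5, pos_z_3 = 5, width_3 = 1.5, depth_3 = 1.25, pos_x_4 = 1, pos_y_4 = 3.25, pos_z_4 = 5, width_4 = 1, depth_4 = 2.25, pos_x_5 = 3.75, pos_y_5 = 1, pos_z_5 = 2.75, width_5 = 1.5, depth_5 = 1.25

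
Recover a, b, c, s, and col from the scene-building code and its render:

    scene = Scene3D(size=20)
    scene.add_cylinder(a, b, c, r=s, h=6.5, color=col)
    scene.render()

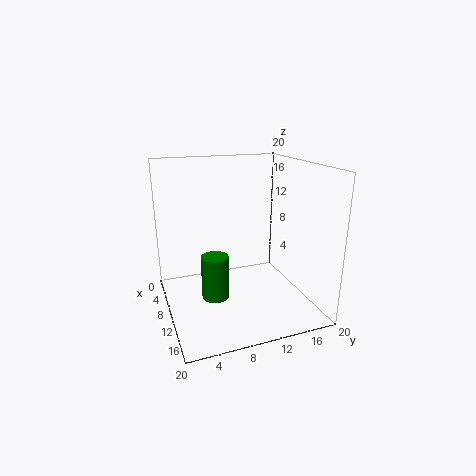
a = 8.5; b = 7; c = 0.5; s = 2; col = 'green'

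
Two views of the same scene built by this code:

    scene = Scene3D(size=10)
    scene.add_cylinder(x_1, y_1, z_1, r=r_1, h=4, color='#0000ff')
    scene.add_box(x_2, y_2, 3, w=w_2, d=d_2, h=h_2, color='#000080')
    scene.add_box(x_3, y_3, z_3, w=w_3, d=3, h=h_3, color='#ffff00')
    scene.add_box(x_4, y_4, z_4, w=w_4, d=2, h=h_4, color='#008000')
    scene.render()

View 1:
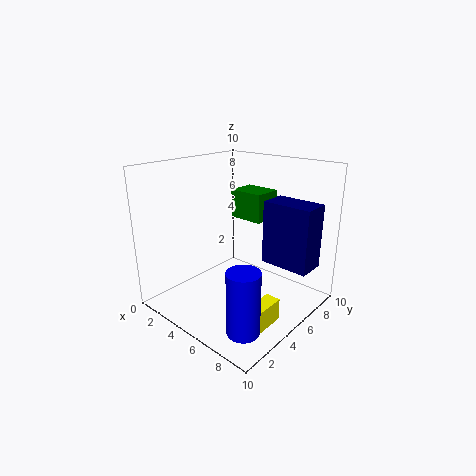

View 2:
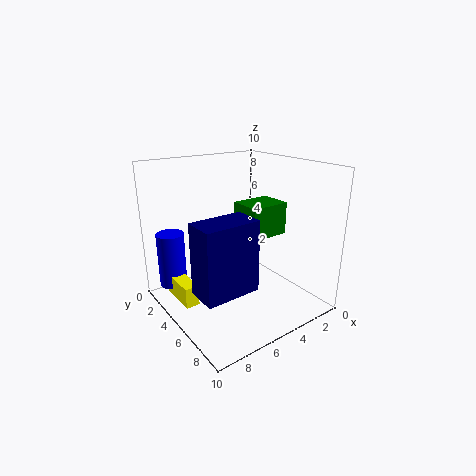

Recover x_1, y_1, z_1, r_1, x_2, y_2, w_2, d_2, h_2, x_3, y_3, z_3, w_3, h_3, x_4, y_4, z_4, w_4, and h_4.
x_1 = 8.5, y_1 = 1.5, z_1 = 1, r_1 = 1, x_2 = 6, y_2 = 6.5, w_2 = 3.5, d_2 = 2, h_2 = 4.5, x_3 = 8, y_3 = 1.5, z_3 = 0.5, w_3 = 1, h_3 = 1.5, x_4 = 3.5, y_4 = 6, z_4 = 6, w_4 = 2.5, h_4 = 2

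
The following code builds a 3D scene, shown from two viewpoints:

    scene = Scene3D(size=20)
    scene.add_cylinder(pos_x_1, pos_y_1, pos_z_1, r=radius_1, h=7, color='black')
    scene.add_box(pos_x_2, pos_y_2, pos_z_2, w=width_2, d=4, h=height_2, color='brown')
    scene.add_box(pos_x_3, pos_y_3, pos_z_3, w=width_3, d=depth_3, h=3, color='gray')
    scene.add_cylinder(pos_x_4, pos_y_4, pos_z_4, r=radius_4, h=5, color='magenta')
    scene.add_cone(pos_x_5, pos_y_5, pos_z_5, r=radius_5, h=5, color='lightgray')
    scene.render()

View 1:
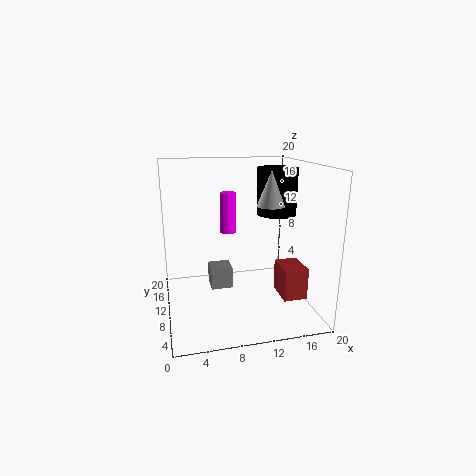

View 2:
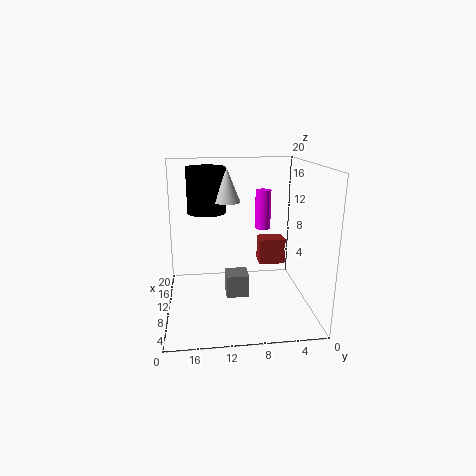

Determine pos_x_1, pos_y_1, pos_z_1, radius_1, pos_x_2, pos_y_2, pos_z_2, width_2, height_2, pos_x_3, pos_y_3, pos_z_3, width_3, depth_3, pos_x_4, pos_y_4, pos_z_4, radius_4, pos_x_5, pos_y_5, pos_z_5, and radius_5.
pos_x_1 = 17; pos_y_1 = 14; pos_z_1 = 12; radius_1 = 3; pos_x_2 = 14; pos_y_2 = 2; pos_z_2 = 4; width_2 = 3; height_2 = 4; pos_x_3 = 6; pos_y_3 = 9; pos_z_3 = 3; width_3 = 3; depth_3 = 3; pos_x_4 = 8; pos_y_4 = 7; pos_z_4 = 12; radius_4 = 1; pos_x_5 = 15; pos_y_5 = 11; pos_z_5 = 14; radius_5 = 2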